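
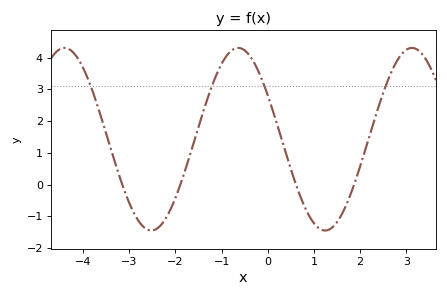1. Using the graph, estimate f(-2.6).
-1.43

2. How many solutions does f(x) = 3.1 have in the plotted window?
4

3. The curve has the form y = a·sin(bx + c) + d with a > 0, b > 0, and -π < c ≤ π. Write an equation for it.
y = 2.88sin(1.67x + 2.64) + 1.43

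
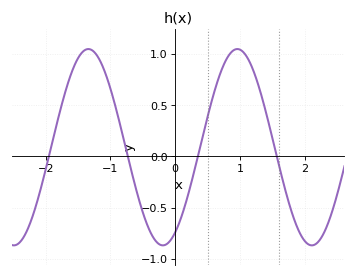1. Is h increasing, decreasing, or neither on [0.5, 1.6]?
neither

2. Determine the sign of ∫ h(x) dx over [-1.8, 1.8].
positive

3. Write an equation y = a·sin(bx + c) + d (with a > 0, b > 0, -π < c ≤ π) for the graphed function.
y = 0.96sin(2.7x - 1) + 0.09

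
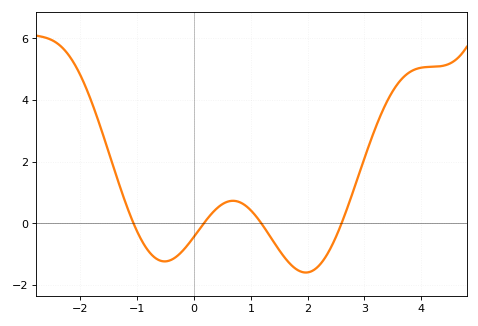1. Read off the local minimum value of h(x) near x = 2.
-1.6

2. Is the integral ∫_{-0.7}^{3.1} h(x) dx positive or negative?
negative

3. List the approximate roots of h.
-1, 0.2, 1.2, 2.6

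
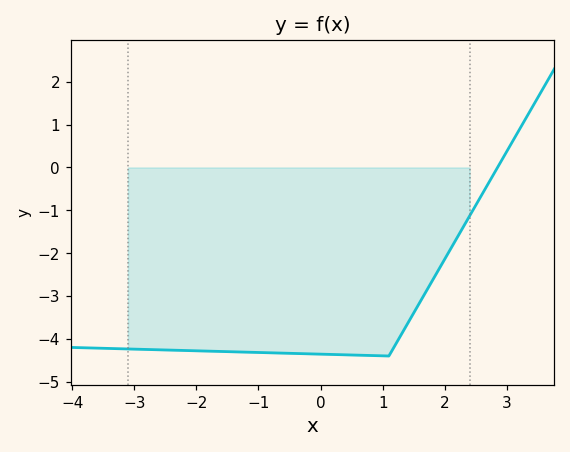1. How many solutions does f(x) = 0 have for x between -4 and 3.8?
1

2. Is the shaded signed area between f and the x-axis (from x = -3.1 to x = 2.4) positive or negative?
negative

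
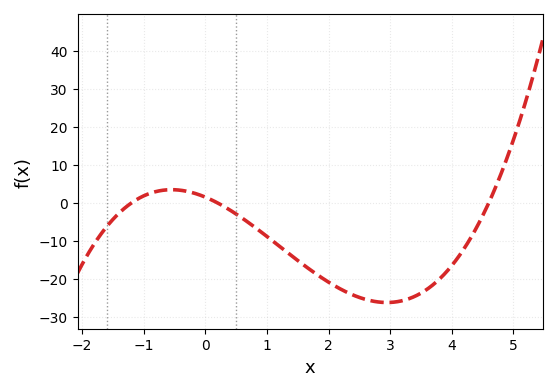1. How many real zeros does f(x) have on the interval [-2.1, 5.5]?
3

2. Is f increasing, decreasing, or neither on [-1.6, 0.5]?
neither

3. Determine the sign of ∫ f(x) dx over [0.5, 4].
negative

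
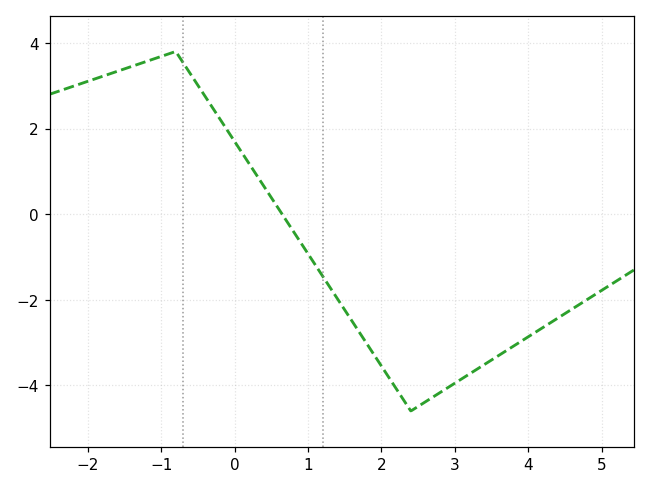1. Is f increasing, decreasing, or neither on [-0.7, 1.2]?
decreasing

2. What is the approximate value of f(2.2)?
-4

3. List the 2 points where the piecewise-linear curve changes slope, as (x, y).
(-0.8, 3.8); (2.4, -4.6)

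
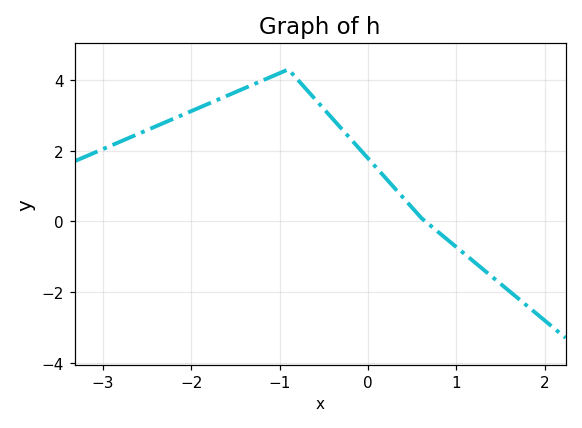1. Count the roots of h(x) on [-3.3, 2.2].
1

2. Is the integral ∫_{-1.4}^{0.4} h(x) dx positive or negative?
positive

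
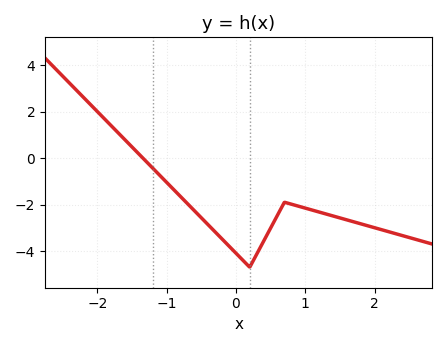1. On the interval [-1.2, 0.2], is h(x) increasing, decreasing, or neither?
decreasing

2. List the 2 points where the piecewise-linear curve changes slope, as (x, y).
(0.2, -4.7); (0.7, -1.9)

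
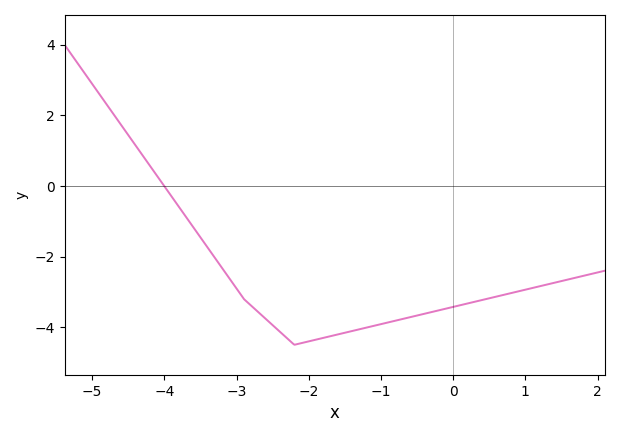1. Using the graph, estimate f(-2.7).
-3.57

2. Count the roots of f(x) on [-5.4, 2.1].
1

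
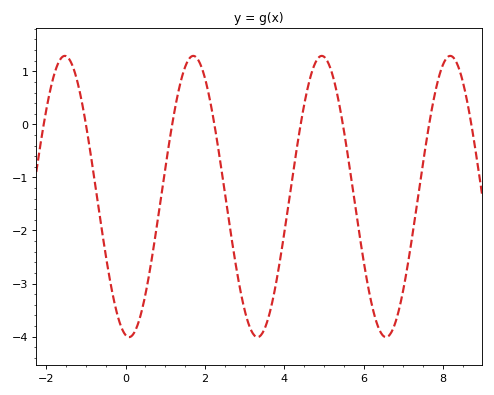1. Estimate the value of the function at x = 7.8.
0.6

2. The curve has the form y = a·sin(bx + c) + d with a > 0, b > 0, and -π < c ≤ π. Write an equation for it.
y = 2.65sin(1.9x - 1.7) - 1.36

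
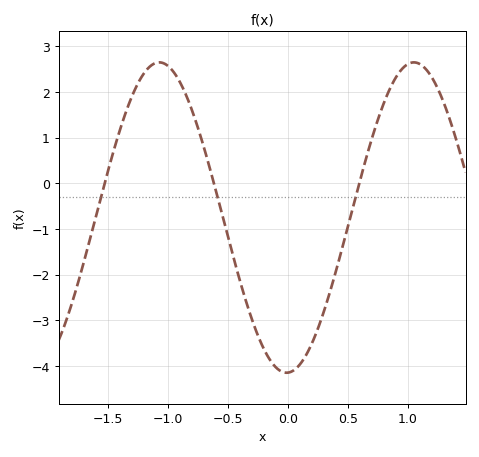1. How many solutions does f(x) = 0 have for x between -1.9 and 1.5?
3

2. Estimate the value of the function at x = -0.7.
0.8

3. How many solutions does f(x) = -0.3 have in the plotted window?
3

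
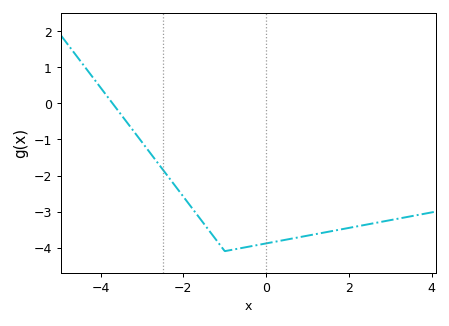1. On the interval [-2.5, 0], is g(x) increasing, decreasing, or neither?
neither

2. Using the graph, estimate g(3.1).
-3.22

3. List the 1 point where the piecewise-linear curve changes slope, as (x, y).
(-1, -4.1)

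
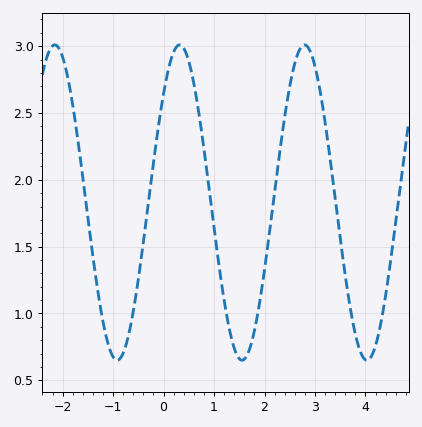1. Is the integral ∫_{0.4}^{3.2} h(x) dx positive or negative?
positive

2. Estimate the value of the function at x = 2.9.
2.97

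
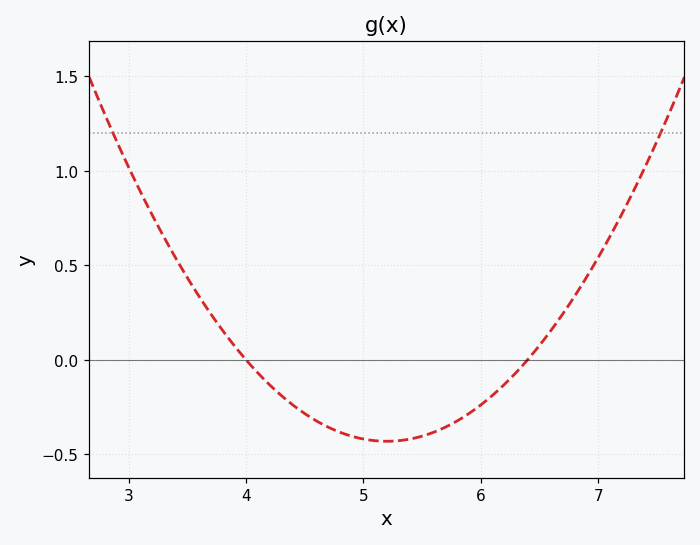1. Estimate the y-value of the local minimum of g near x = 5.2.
-0.45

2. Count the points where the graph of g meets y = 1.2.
2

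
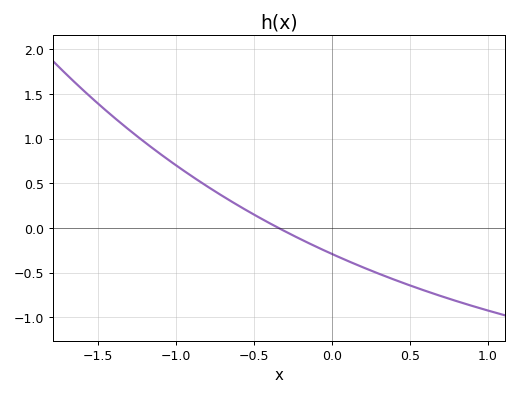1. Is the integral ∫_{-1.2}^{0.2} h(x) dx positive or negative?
positive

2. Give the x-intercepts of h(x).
-0.341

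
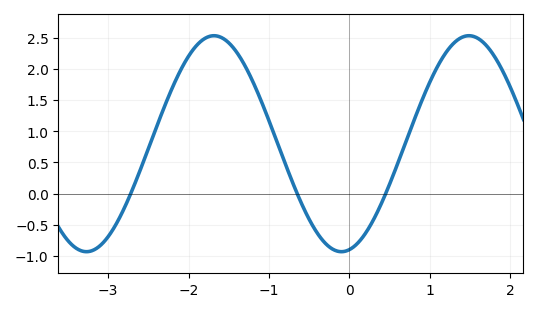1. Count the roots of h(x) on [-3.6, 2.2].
3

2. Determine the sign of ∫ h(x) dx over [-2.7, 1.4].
positive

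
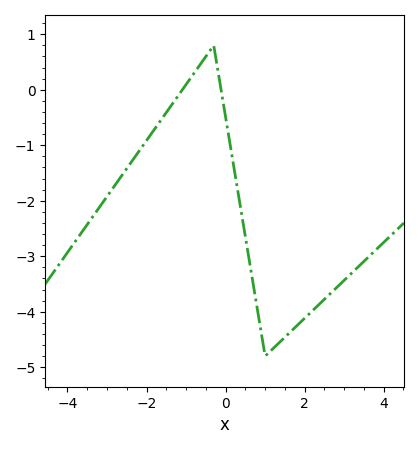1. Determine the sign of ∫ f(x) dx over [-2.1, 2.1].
negative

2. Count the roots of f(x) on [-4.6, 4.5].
2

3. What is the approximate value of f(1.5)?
-4.5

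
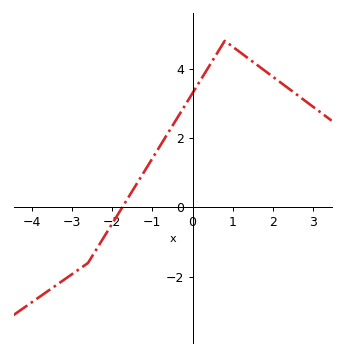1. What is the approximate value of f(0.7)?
4.61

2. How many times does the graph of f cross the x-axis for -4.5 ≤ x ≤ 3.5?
1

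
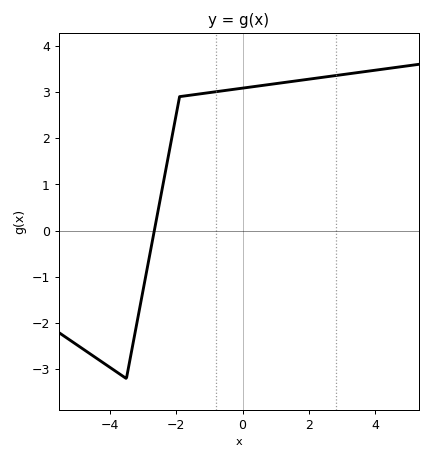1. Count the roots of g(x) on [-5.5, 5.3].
1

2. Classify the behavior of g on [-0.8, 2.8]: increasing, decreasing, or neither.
increasing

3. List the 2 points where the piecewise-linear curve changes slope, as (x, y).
(-3.5, -3.2); (-1.9, 2.9)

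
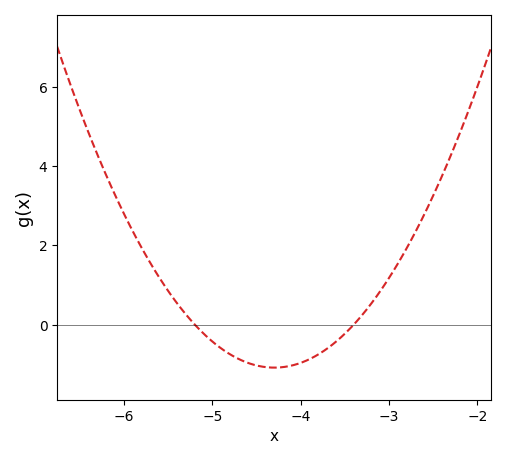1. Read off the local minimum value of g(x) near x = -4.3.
-1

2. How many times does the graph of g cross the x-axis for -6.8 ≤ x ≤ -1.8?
2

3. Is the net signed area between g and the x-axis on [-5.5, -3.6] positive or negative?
negative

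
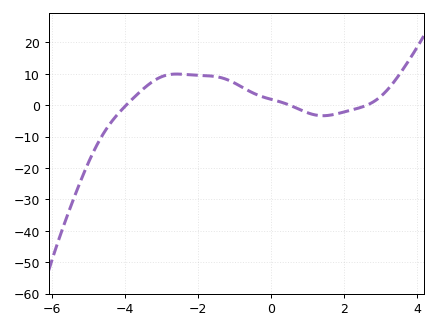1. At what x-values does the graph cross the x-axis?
-4, 0.6, 2.6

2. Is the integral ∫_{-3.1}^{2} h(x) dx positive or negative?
positive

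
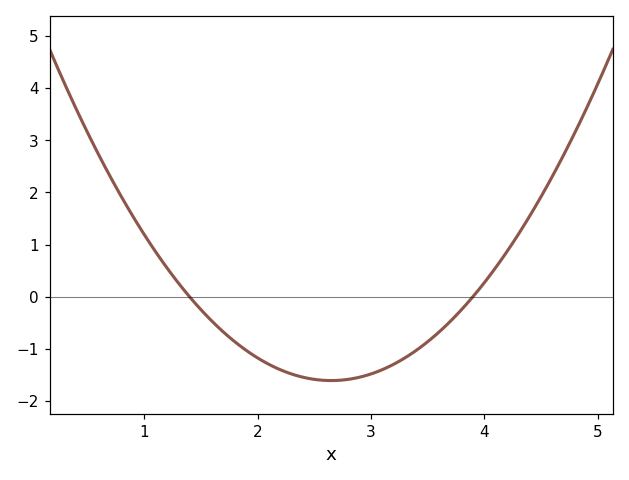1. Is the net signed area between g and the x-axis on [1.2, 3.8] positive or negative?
negative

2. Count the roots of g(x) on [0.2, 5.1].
2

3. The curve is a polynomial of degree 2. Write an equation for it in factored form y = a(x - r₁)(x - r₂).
y = 1.03(x - 1.4)(x - 3.9)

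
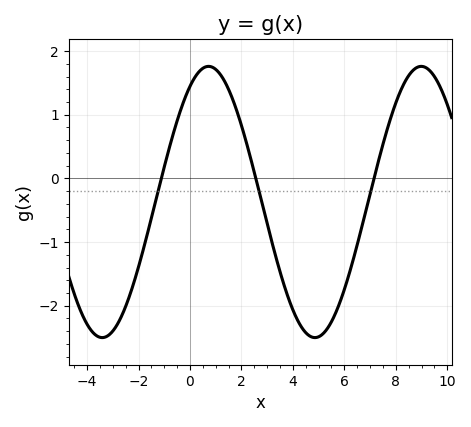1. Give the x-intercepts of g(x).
-1.2, 2.6, 7.2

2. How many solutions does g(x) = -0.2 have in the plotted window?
3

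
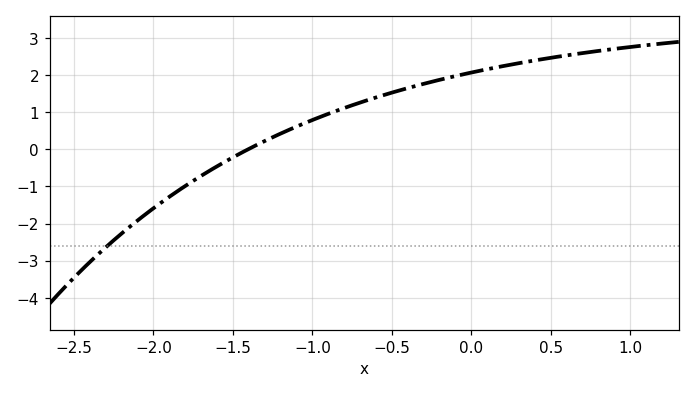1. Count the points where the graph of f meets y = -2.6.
1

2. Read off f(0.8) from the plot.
2.65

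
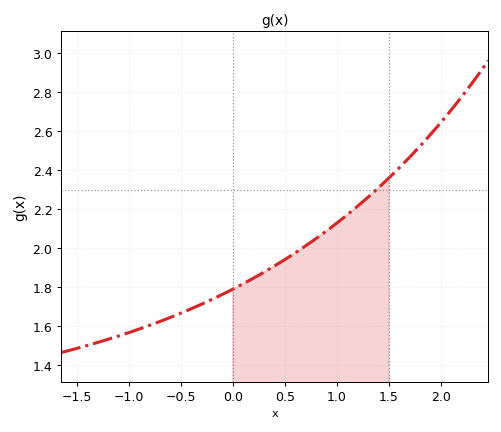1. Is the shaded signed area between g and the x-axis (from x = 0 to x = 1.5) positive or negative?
positive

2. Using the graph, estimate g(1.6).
2.42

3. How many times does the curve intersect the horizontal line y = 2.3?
1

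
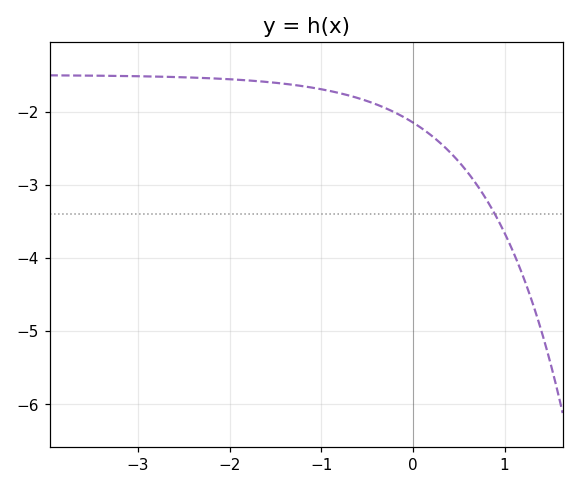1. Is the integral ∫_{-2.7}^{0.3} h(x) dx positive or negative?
negative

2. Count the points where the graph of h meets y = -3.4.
1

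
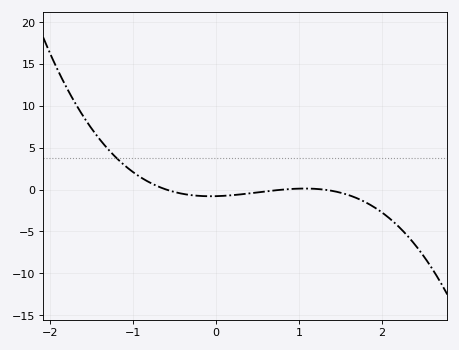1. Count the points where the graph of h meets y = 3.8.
1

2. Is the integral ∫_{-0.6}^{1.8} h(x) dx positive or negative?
negative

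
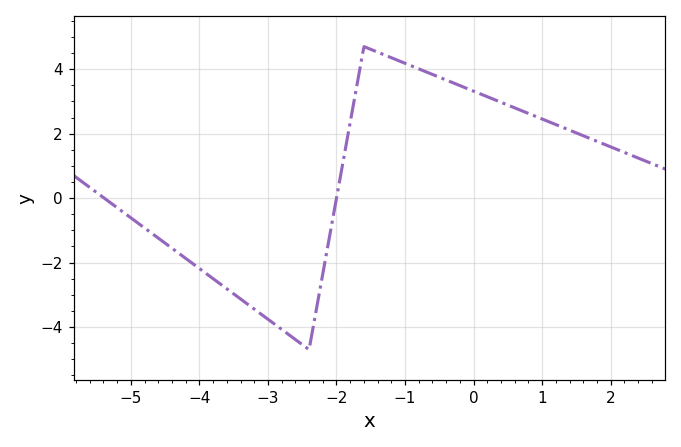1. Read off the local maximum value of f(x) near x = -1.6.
4.6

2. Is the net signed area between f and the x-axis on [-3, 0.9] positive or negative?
positive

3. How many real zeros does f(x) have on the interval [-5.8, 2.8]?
2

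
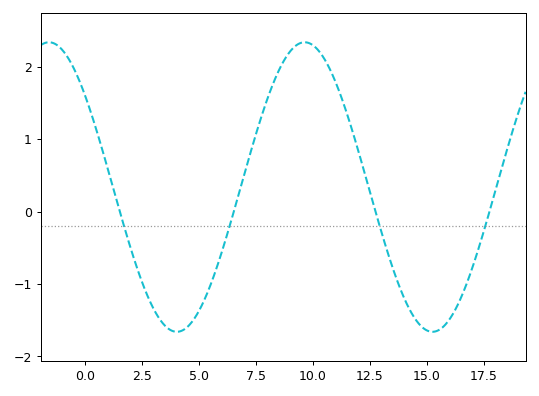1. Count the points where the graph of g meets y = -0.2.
4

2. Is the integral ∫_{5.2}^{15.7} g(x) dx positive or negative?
positive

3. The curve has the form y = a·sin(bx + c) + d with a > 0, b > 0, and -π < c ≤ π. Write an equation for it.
y = 2sin(0.56x + 2.45) + 0.34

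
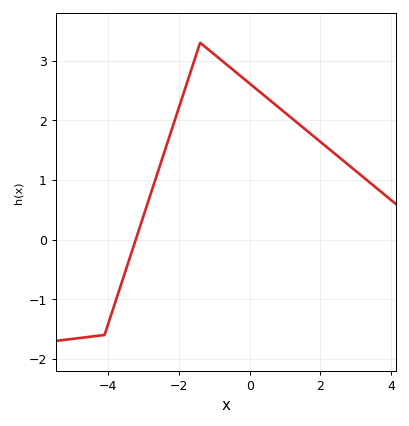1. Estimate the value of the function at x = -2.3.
1.67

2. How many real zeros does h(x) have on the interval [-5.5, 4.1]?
1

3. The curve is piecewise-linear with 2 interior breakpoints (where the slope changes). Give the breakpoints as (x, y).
(-4.1, -1.6); (-1.4, 3.3)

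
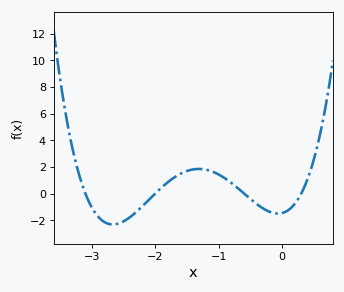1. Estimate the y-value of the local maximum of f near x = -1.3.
1.8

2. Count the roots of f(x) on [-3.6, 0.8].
4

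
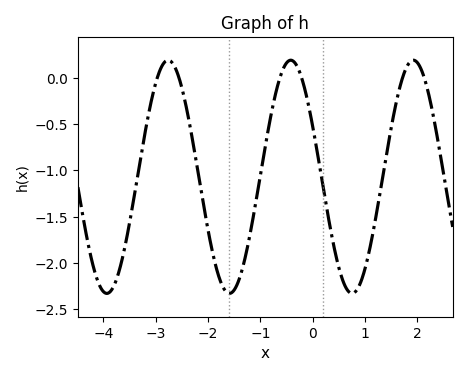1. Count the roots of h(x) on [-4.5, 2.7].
6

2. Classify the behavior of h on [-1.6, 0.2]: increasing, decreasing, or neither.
neither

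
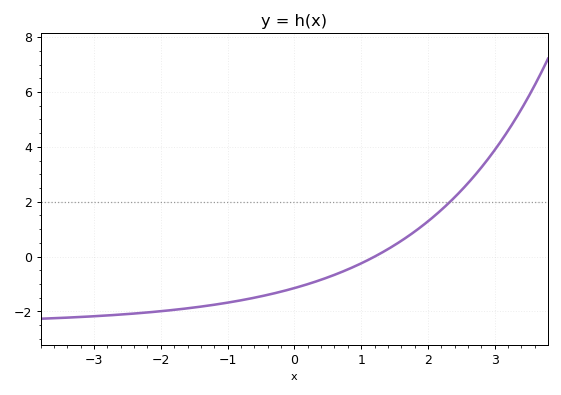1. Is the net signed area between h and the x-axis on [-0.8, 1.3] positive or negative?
negative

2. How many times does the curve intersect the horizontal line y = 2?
1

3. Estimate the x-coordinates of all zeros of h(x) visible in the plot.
1.2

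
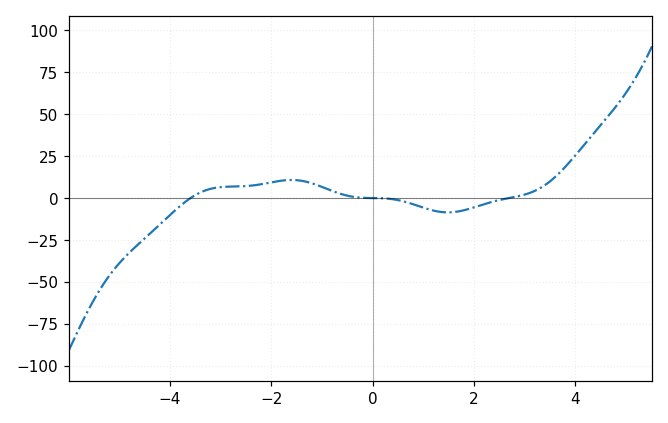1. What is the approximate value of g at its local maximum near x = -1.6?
10.8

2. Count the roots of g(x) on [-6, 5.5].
3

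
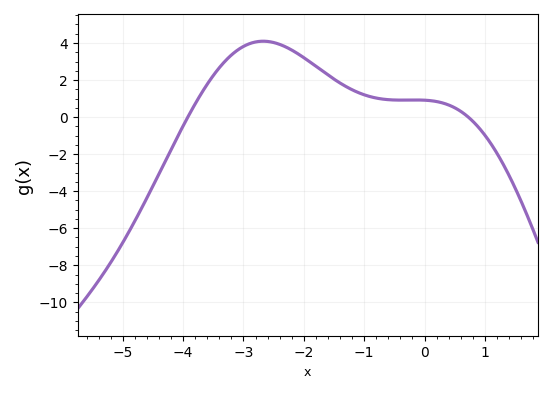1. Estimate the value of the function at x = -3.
3.81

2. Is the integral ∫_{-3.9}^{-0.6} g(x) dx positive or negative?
positive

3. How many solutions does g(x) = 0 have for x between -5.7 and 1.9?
2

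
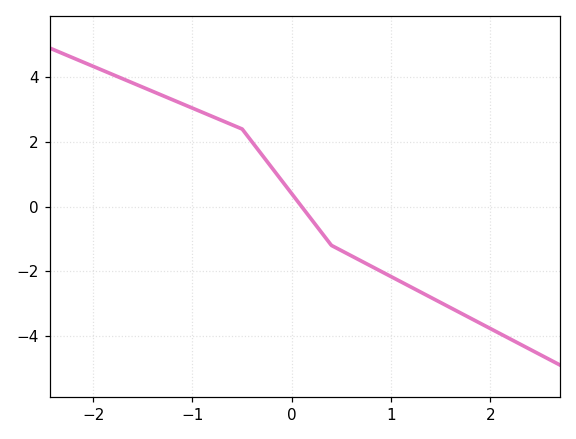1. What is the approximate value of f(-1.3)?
3.4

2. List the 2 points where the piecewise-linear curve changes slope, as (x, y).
(-0.5, 2.4); (0.4, -1.2)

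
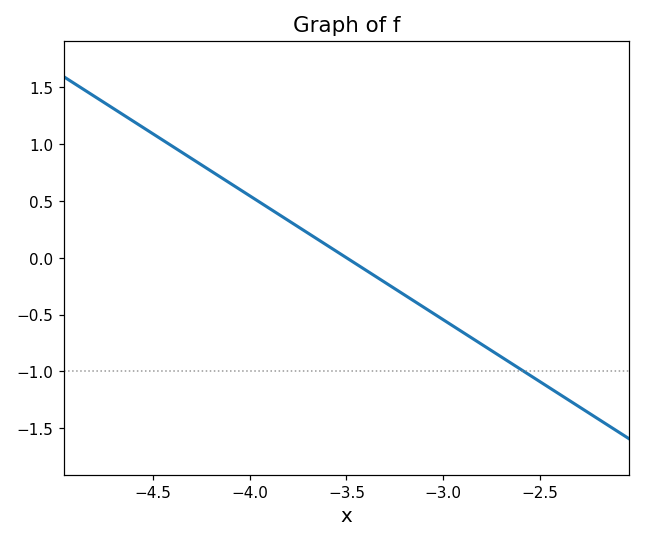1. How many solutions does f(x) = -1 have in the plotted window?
1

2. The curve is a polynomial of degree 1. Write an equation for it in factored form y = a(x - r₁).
y = -1.09(x + 3.5)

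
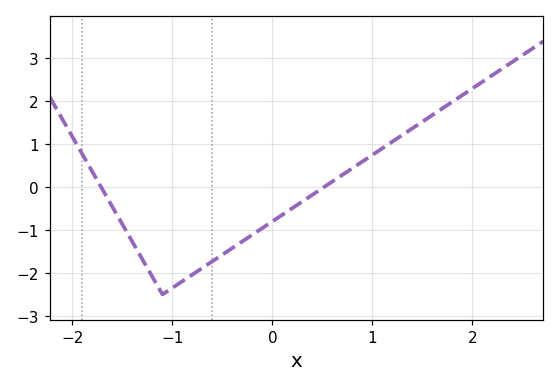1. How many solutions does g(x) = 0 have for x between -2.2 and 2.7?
2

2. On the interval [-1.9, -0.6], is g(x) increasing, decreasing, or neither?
neither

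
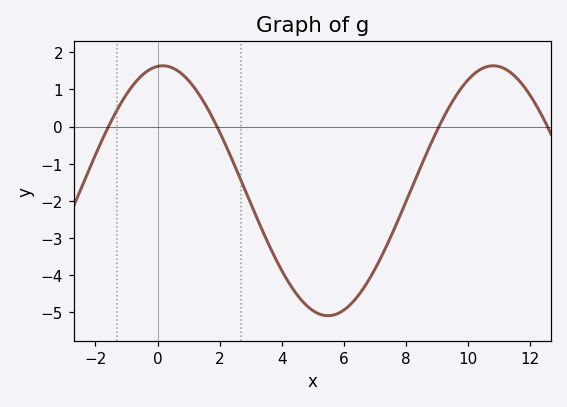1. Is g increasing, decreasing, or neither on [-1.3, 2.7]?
neither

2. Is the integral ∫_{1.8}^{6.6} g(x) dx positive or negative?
negative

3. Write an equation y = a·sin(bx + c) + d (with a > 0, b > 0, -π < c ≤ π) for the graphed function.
y = 3.37sin(0.59x + 1.5) - 1.73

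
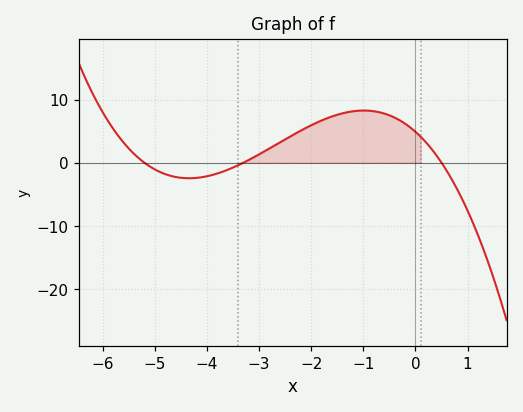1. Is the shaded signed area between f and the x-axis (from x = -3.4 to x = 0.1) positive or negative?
positive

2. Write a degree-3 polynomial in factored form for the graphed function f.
y = -0.57(x + 5.2)(x + 3.3)(x - 0.5)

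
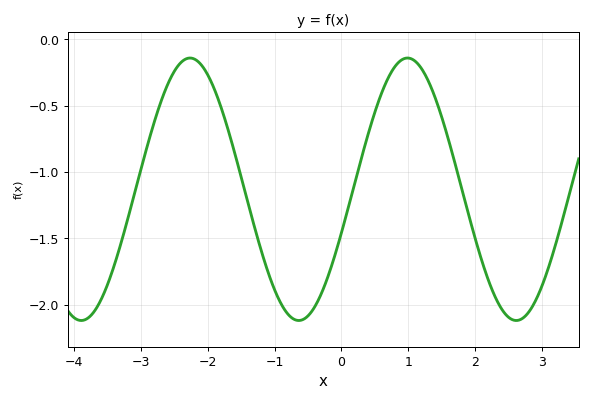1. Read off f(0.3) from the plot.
-0.896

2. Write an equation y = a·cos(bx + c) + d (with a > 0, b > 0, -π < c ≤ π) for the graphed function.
y = 0.99cos(1.93x - 1.91) - 1.13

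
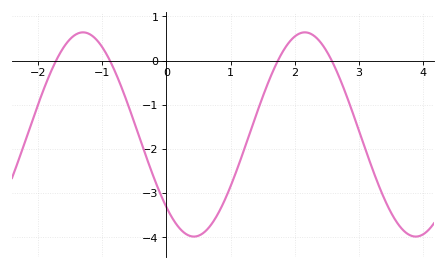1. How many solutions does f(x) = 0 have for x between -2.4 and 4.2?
4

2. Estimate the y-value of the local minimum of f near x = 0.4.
-4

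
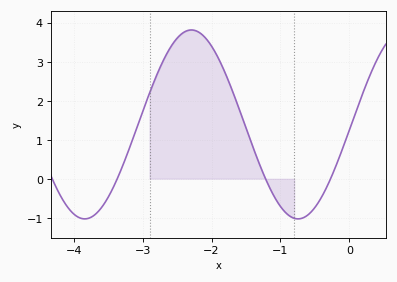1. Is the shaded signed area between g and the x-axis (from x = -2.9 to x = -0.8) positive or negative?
positive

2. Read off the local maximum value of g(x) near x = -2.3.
3.81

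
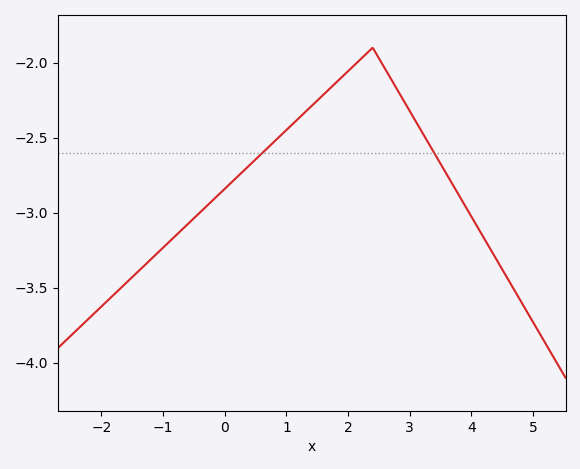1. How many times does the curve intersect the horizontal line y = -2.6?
2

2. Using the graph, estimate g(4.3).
-3.25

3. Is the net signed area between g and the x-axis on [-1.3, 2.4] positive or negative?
negative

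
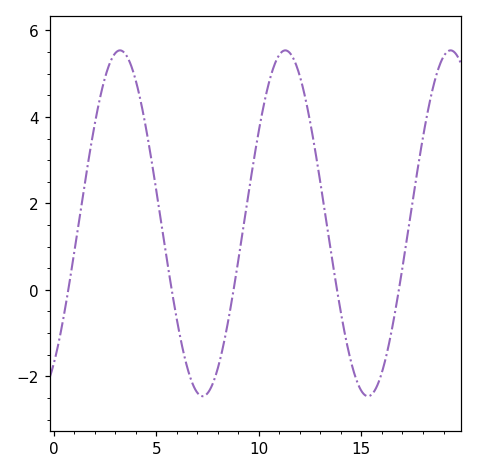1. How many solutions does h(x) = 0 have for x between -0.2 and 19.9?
5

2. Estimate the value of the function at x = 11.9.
5.09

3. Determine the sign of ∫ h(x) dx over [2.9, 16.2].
positive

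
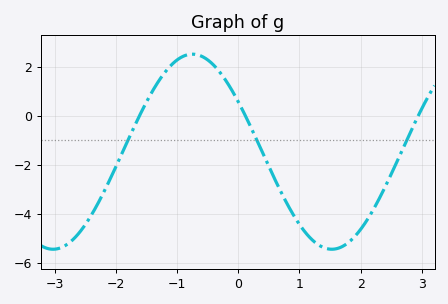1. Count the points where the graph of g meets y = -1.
3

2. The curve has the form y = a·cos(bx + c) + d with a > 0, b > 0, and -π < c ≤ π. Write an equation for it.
y = 3.99cos(1.4x + 1) - 1.46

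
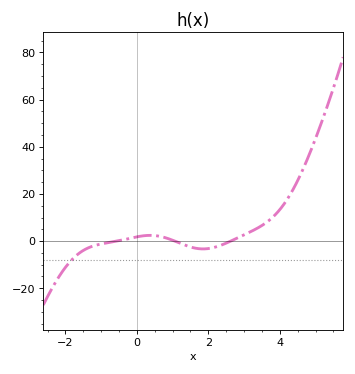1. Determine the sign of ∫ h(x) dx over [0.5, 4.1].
positive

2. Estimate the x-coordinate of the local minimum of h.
1.8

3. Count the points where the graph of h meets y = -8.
1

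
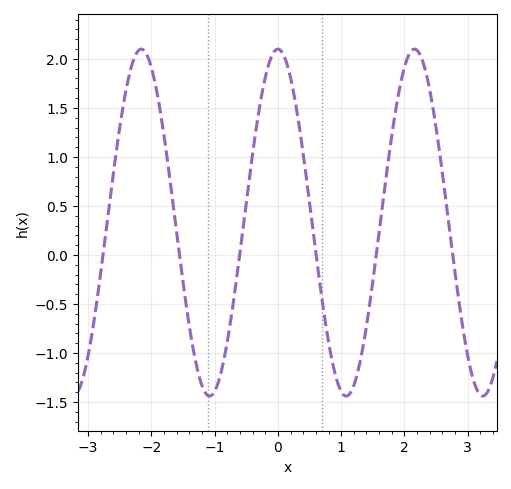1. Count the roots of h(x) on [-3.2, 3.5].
6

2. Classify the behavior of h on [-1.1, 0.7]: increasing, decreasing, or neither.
neither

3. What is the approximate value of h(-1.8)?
1.22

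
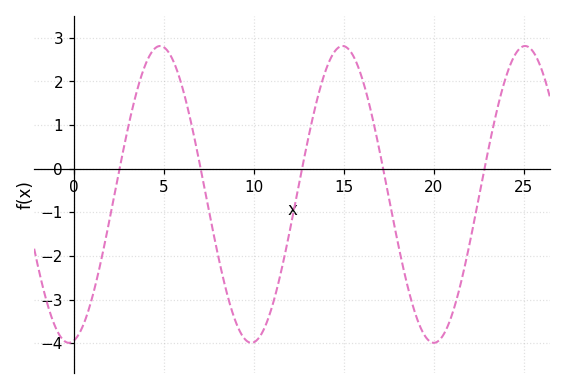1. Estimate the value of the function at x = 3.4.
1.6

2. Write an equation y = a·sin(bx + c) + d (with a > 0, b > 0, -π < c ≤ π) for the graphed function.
y = 3.4sin(0.62x - 1.4) - 0.59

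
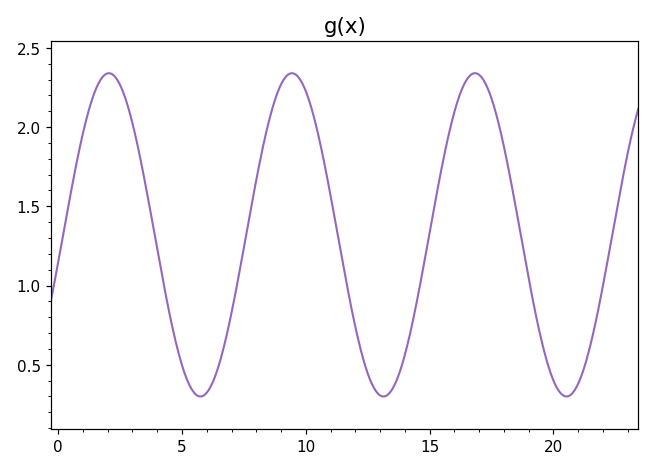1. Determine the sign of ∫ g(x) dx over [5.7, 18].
positive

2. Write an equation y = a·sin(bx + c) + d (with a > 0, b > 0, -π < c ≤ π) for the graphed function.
y = 1.02sin(0.85x - 0.17) + 1.32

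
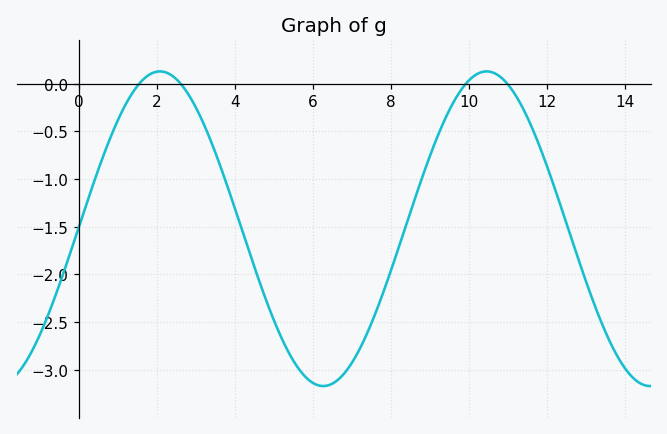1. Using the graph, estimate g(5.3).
-2.75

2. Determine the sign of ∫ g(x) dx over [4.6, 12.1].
negative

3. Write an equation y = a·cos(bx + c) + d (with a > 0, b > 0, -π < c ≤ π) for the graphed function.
y = 1.65cos(0.75x - 1.56) - 1.52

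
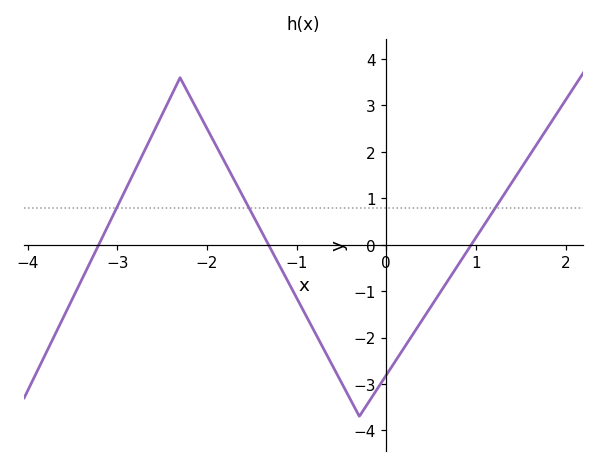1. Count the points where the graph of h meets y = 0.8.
3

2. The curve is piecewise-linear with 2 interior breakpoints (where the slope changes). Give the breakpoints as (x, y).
(-2.3, 3.6); (-0.3, -3.7)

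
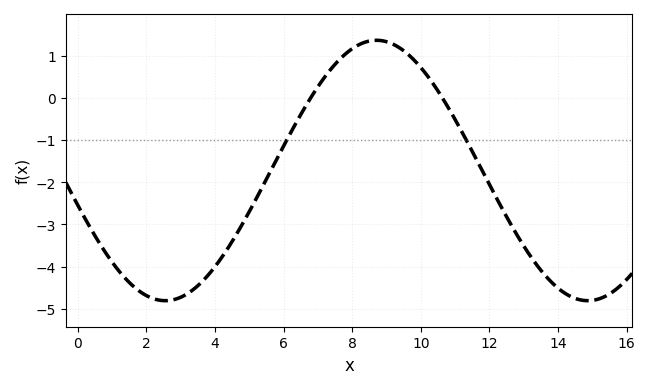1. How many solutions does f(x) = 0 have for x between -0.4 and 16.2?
2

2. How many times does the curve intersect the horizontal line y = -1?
2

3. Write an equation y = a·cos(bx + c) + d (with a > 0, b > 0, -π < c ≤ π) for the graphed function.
y = 3.09cos(0.51x + 1.84) - 1.72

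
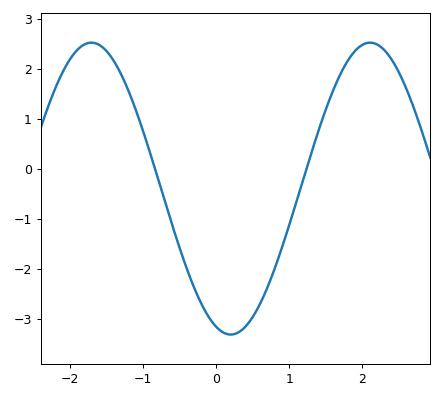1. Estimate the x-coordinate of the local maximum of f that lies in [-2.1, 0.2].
-1.7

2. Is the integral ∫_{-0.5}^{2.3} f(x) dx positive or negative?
negative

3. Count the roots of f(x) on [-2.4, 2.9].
2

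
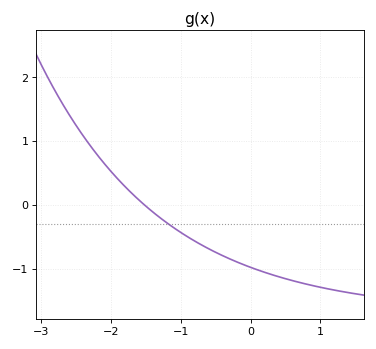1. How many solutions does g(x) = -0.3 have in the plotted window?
1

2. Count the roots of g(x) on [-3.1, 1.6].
1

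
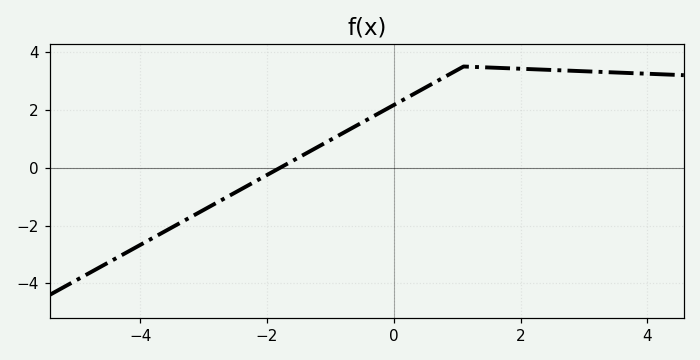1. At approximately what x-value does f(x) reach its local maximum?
1.1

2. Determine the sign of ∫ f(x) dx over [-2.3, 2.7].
positive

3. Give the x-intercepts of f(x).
-1.79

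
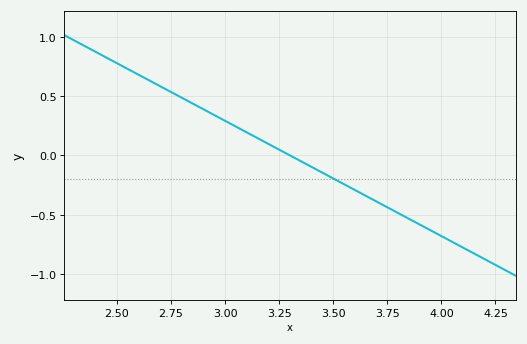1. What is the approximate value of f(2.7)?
0.6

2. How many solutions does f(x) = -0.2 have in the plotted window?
1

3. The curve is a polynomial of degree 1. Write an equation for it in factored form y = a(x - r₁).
y = -0.97(x - 3.3)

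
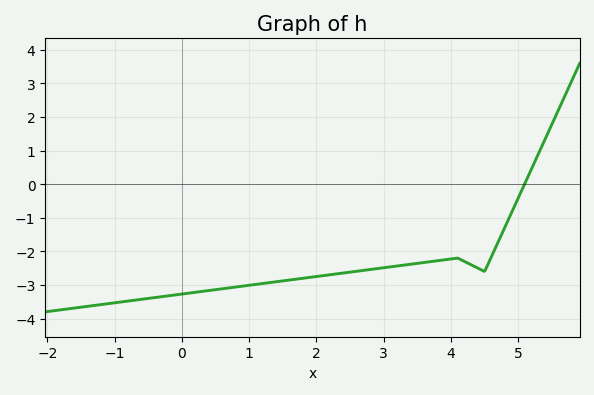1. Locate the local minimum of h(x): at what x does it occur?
4.5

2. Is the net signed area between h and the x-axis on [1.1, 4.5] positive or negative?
negative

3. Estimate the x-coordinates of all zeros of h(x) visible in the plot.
5.09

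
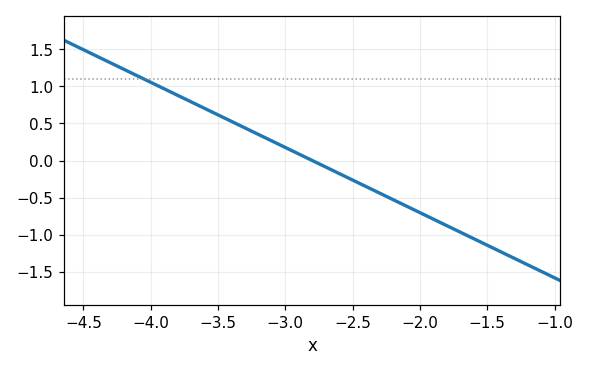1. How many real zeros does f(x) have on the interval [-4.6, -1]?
1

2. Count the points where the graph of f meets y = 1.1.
1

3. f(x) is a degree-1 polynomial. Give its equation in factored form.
y = -0.88(x + 2.8)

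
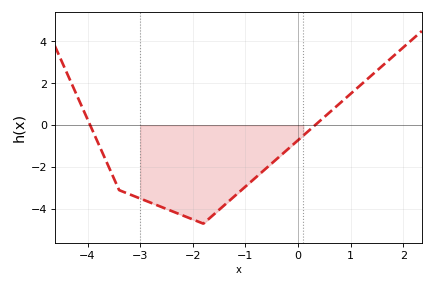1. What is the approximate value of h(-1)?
-3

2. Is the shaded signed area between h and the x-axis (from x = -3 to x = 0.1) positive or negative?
negative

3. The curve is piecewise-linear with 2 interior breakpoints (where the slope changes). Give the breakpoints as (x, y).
(-3.4, -3.1); (-1.8, -4.7)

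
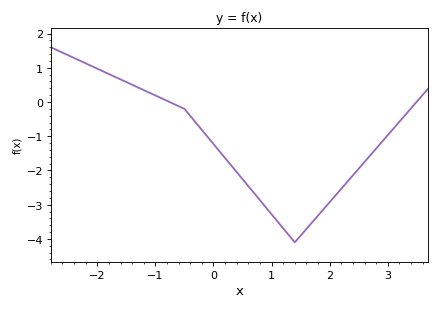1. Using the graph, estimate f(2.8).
-1.36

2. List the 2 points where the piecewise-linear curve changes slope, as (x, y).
(-0.5, -0.2); (1.4, -4.1)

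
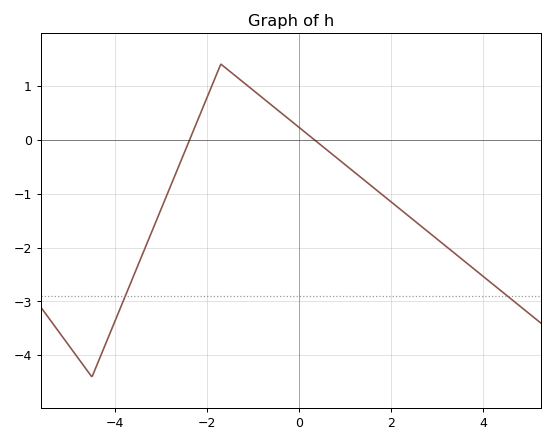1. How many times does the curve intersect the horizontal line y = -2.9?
2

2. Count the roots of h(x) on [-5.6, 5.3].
2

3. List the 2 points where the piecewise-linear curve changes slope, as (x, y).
(-4.5, -4.4); (-1.7, 1.4)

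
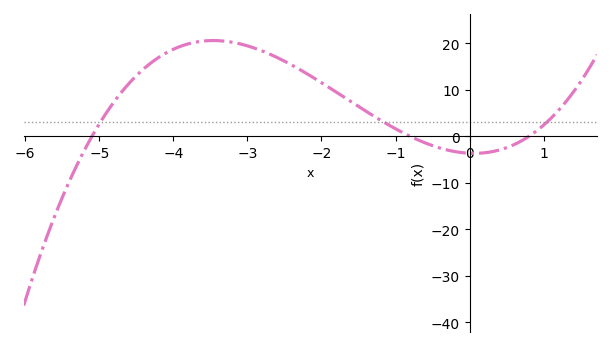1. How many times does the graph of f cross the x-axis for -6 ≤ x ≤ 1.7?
3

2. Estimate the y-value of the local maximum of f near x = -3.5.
21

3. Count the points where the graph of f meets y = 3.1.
3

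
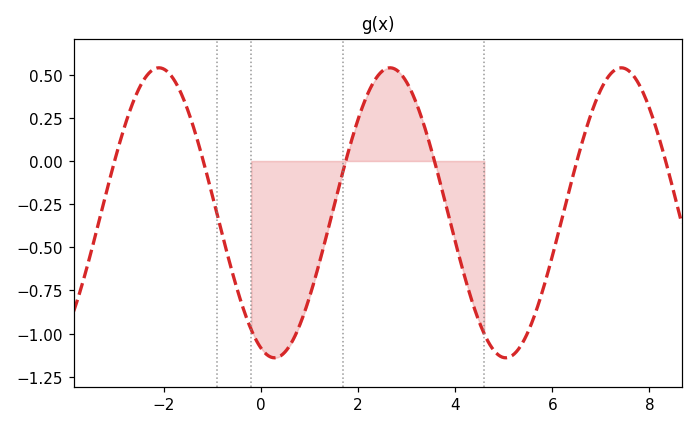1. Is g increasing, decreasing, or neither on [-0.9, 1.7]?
neither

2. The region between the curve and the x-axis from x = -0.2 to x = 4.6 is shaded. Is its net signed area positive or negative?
negative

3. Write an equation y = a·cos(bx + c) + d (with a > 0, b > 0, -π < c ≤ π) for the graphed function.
y = 0.84cos(1.32x + 2.77) - 0.3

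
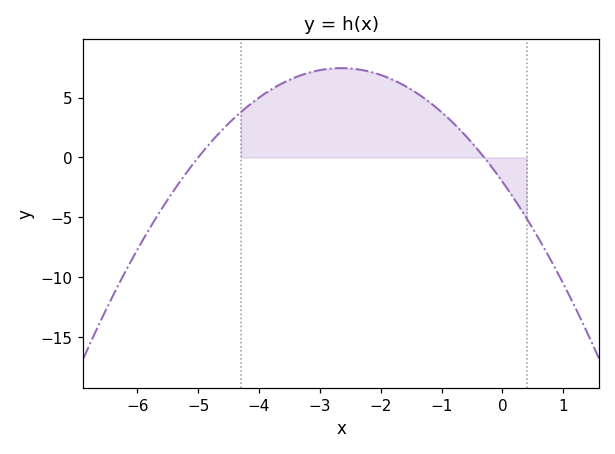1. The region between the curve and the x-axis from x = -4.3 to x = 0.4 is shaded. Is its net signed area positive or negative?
positive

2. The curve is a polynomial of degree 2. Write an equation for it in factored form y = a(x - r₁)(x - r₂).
y = -1.35(x + 5)(x + 0.3)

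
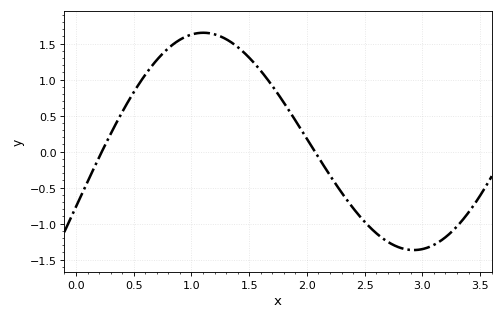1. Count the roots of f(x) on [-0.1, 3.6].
2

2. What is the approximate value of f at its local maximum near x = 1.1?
1.65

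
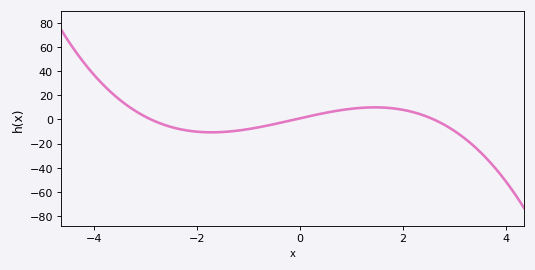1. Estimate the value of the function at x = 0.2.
2.88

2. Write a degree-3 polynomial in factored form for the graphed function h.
y = -1.29(x + 2.9)(x + 0.1)(x - 2.6)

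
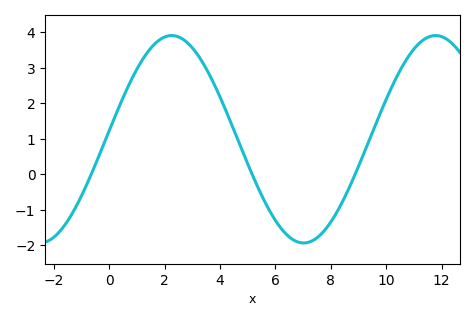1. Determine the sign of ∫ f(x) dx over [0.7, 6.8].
positive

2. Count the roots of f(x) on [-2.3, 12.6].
3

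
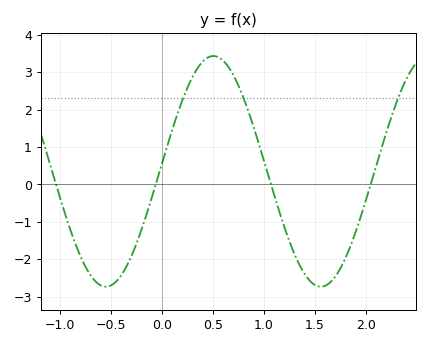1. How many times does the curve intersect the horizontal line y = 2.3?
3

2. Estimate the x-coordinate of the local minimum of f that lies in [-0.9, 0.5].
-0.55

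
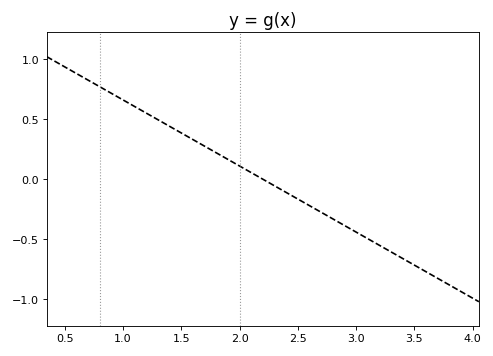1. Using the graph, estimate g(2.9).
-0.4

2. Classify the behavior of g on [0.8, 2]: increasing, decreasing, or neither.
decreasing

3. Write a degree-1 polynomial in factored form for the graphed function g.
y = -0.55(x - 2.2)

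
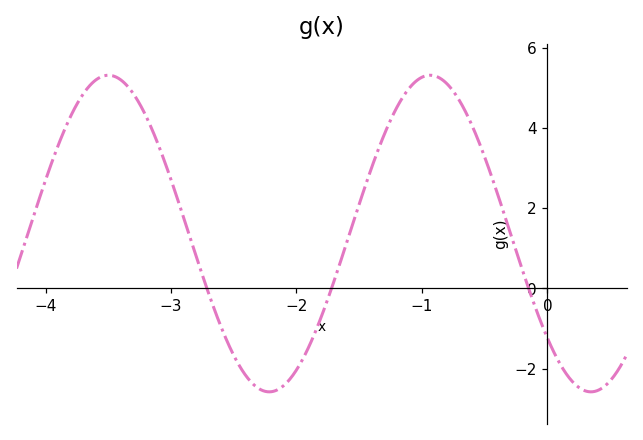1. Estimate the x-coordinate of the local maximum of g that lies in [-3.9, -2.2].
-3.5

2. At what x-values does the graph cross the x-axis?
-2.71, -1.72, -0.149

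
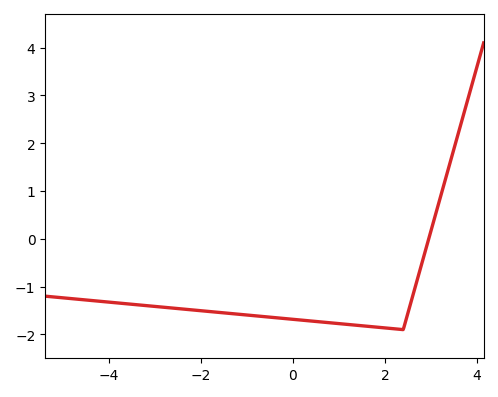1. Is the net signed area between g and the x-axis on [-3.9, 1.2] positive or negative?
negative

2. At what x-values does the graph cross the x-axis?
3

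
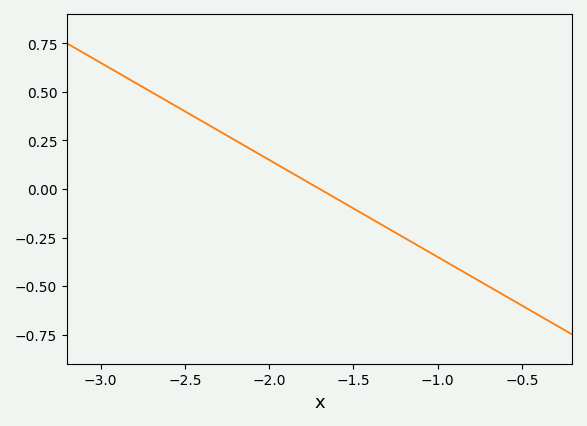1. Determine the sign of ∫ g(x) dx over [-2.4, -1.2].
positive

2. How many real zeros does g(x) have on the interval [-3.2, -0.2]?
1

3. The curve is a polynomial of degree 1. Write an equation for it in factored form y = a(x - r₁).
y = -0.5(x + 1.7)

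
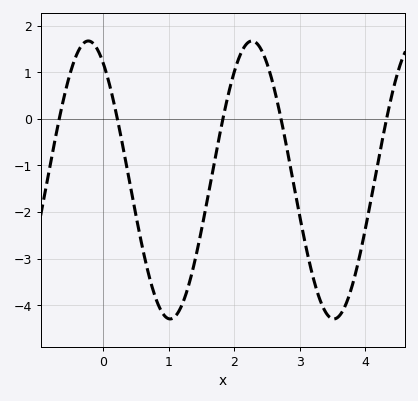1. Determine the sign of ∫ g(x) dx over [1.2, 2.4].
negative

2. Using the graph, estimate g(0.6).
-2.7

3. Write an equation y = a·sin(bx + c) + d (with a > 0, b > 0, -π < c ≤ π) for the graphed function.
y = 2.98sin(2.5x + 2.1) - 1.31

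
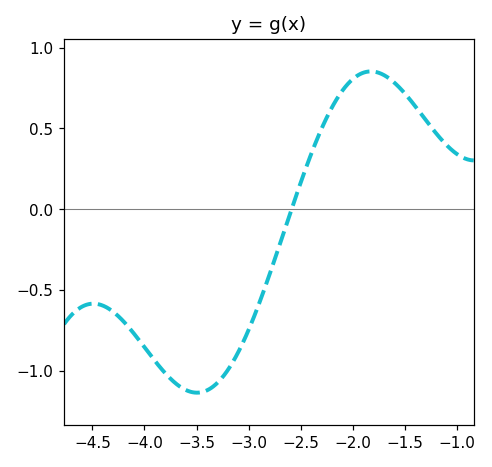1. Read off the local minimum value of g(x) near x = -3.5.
-1.14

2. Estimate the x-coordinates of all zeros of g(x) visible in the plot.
-2.59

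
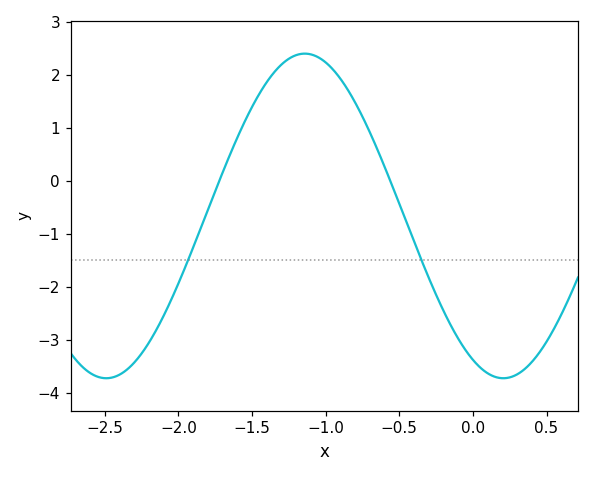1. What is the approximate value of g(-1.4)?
1.87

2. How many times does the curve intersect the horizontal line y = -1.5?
2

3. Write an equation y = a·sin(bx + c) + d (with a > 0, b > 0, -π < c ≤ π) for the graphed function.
y = 3.07sin(2.33x - 2.05) - 0.66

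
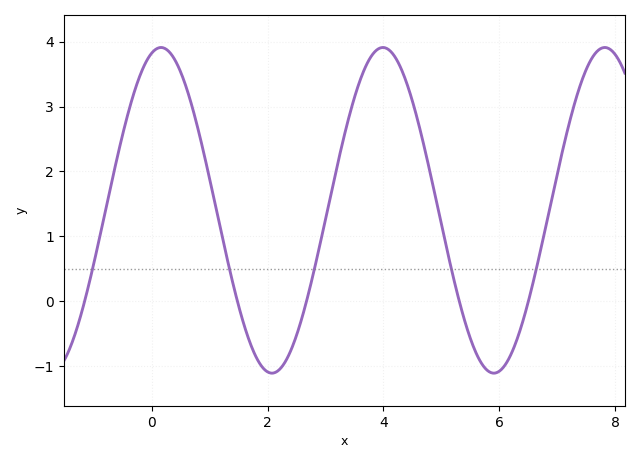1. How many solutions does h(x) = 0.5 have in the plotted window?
5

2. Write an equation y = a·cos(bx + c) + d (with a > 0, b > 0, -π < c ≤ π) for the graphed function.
y = 2.51cos(1.6x - 0.26) + 1.4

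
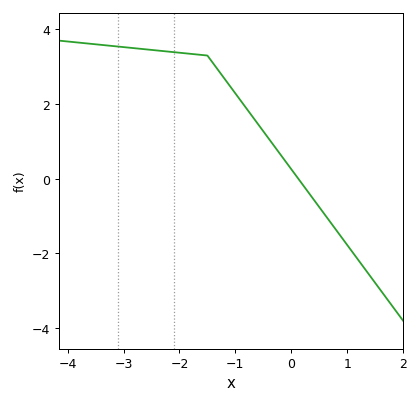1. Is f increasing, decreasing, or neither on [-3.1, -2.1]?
decreasing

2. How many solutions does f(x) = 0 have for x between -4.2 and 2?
1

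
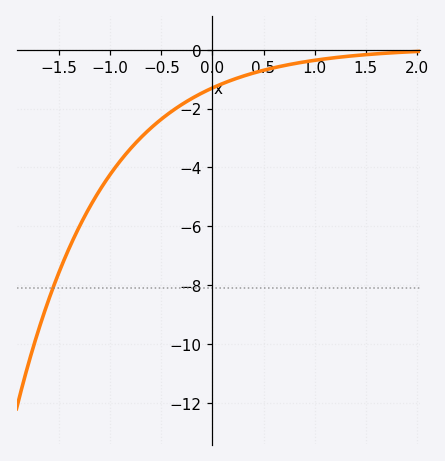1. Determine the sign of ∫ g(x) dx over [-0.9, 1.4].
negative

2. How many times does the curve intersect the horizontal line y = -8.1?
1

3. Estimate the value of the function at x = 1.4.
-0.2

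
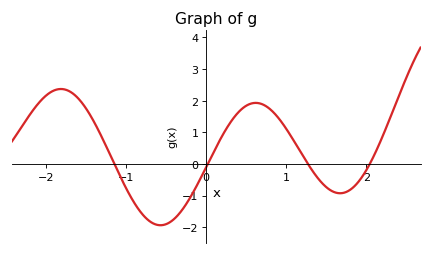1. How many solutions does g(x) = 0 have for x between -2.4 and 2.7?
4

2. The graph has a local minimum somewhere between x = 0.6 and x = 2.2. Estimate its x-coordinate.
1.67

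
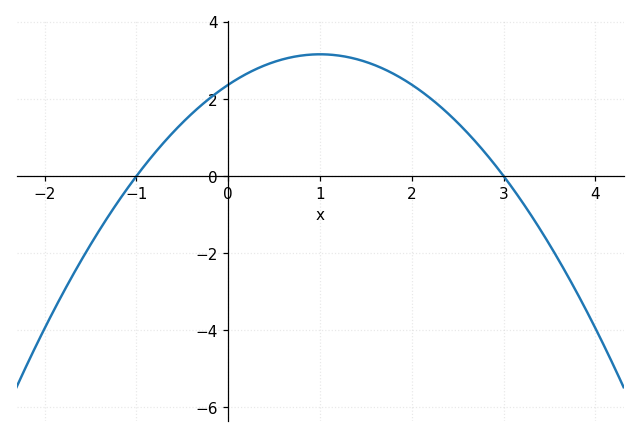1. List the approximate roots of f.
-1, 3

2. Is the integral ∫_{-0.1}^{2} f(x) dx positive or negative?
positive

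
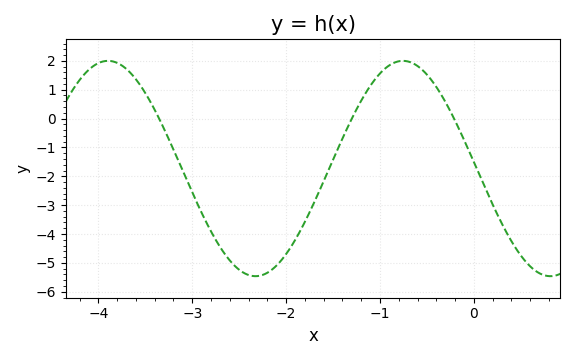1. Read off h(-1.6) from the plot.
-2.2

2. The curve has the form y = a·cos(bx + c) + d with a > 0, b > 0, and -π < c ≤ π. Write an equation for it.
y = 3.73cos(2x + 1.5) - 1.73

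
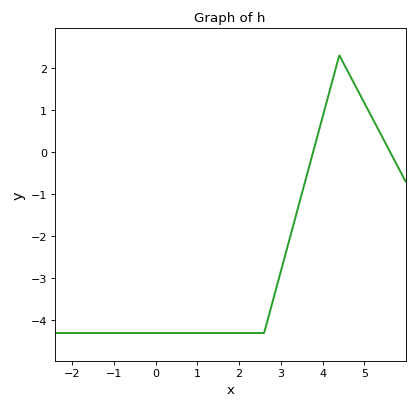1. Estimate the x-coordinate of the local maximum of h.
4.4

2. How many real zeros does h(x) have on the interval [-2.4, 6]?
2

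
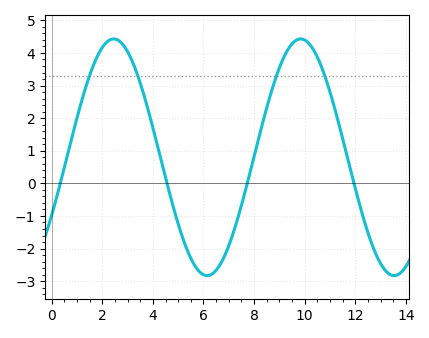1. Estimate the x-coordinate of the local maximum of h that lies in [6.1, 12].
9.8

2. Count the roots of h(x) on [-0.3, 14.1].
4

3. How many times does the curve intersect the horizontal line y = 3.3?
4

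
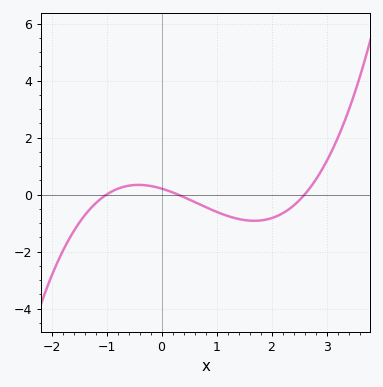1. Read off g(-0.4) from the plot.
0.34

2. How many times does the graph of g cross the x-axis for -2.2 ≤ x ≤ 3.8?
3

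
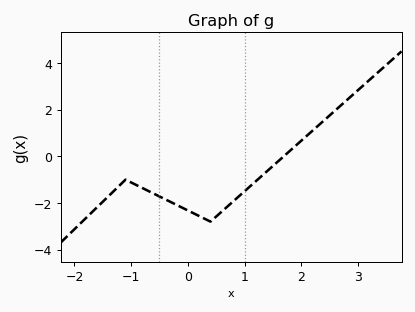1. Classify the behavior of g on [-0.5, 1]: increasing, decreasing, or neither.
neither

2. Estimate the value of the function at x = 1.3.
-0.85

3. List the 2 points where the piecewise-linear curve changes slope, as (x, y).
(-1.1, -1); (0.4, -2.8)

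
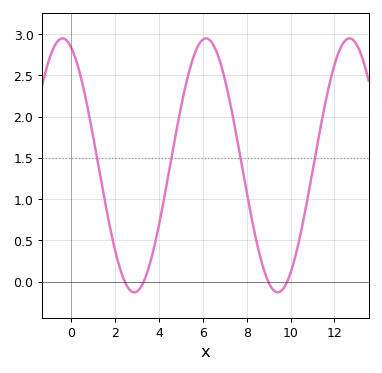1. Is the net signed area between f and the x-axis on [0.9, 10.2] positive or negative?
positive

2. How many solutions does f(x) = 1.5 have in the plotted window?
4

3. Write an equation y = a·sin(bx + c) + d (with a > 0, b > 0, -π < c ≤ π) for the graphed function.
y = 1.54sin(0.96x + 1.96) + 1.41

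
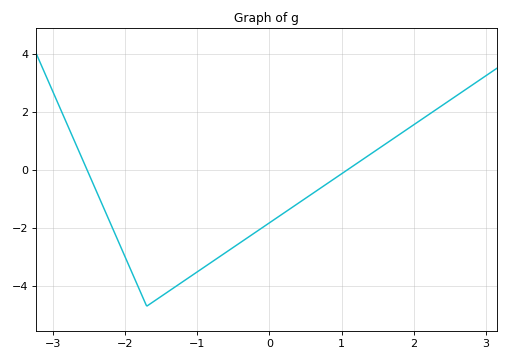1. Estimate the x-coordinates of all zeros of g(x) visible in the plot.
-2.53, 1.08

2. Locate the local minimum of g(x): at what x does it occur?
-1.7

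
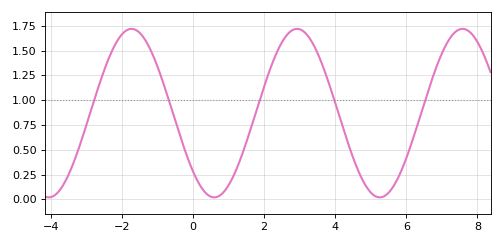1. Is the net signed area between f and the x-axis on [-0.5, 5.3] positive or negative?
positive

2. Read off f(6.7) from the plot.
1.19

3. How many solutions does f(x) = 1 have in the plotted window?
5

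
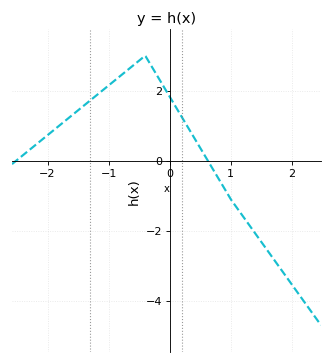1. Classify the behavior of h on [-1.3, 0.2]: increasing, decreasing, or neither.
neither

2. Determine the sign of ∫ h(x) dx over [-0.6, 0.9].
positive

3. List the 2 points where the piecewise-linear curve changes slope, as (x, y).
(-0.4, 3); (1, -1.1)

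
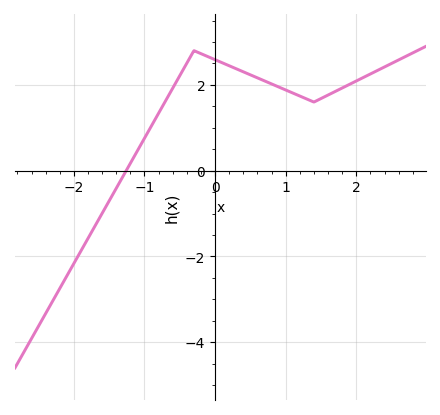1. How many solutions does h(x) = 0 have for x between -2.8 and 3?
1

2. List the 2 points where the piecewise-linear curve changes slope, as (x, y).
(-0.3, 2.8); (1.4, 1.6)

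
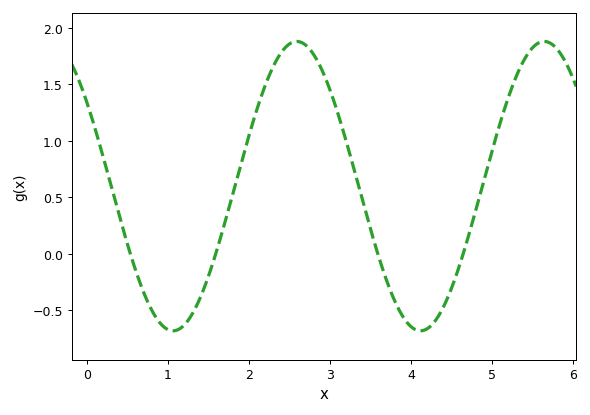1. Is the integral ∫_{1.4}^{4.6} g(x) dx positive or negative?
positive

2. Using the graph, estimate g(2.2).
1.49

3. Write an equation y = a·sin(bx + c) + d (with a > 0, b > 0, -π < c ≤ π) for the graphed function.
y = 1.28sin(2.06x + 2.52) + 0.6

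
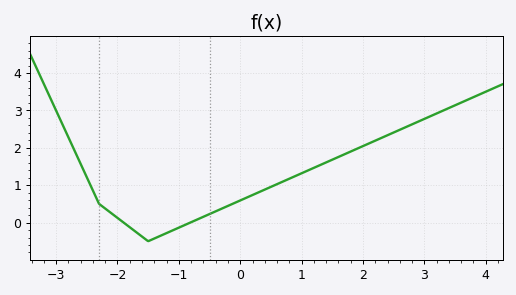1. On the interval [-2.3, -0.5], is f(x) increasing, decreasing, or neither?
neither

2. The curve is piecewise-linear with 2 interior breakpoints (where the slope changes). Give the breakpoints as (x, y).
(-2.3, 0.5); (-1.5, -0.5)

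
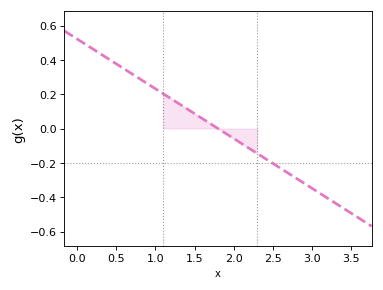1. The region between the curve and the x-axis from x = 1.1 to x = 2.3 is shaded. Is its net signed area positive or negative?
positive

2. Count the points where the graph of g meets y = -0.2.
1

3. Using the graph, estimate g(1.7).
0.029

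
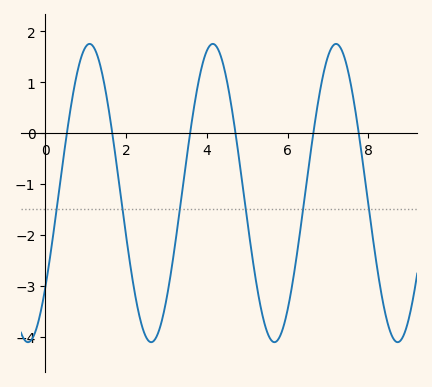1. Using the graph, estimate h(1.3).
1.5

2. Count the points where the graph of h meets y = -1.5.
6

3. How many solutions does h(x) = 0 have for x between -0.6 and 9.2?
6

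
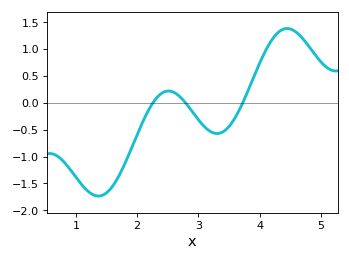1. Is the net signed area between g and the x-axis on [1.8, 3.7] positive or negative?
negative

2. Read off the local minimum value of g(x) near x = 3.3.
-0.57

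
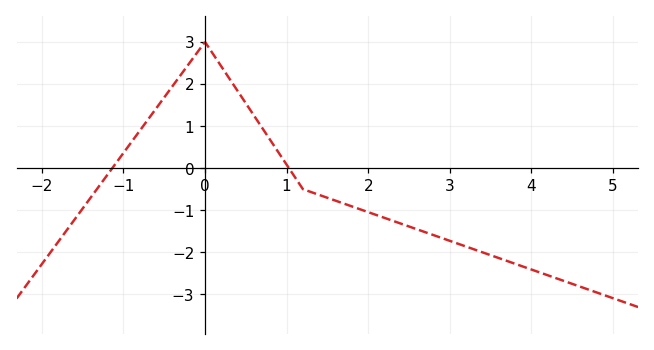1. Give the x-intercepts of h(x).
-1.2, 1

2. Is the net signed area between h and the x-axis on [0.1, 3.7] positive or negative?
negative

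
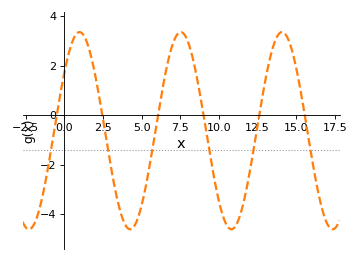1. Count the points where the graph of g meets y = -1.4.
6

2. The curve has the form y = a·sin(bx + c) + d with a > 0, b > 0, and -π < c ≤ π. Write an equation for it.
y = 3.98sin(0.96x + 0.622) - 0.63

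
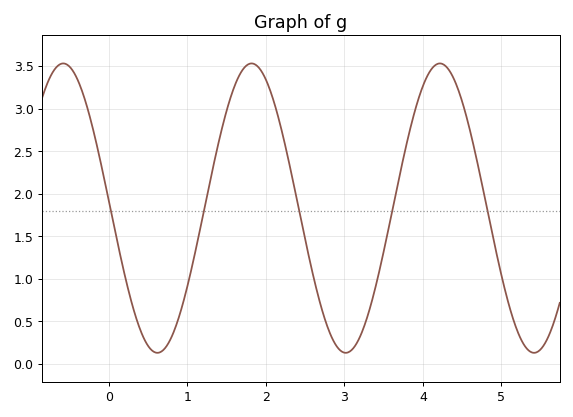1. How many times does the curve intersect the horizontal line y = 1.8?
5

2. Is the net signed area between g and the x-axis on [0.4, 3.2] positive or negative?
positive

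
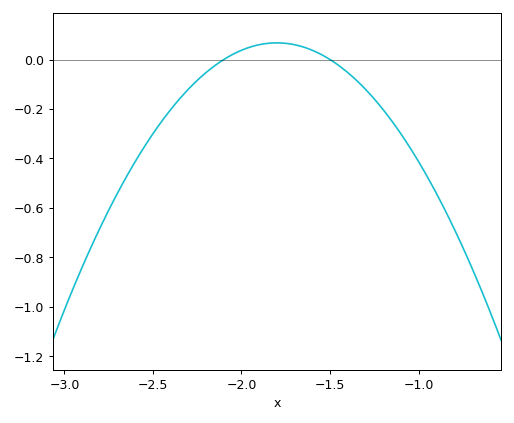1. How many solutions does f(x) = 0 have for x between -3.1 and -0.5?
2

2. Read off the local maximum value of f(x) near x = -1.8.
0.06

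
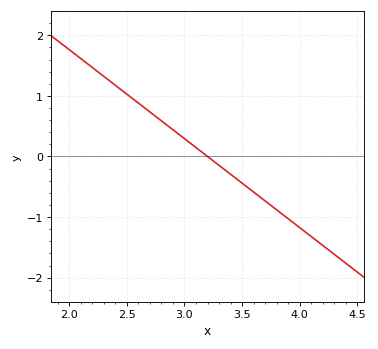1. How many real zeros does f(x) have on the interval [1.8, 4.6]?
1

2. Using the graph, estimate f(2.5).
1.03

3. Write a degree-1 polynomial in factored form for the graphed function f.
y = -1.47(x - 3.2)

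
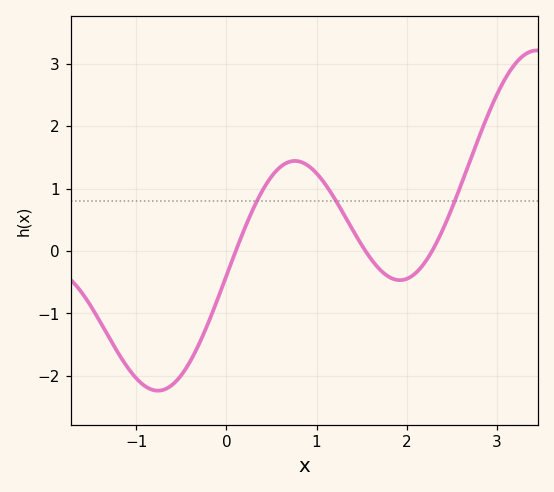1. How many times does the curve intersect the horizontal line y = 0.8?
3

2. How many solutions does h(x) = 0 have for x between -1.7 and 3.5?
3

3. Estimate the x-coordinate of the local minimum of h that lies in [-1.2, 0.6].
-0.8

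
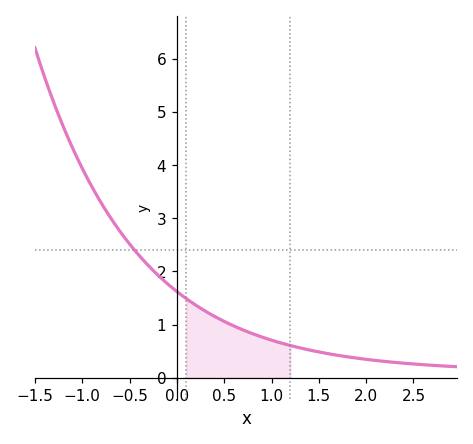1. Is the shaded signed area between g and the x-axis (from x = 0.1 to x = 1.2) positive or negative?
positive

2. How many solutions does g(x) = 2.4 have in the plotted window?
1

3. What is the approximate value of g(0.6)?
0.974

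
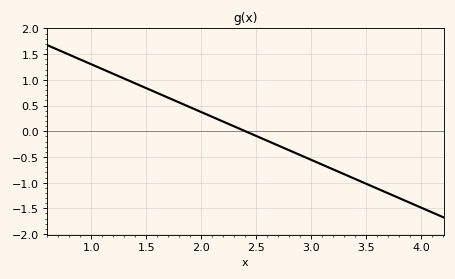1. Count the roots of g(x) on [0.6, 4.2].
1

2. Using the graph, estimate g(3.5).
-1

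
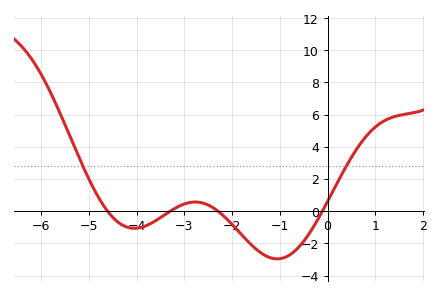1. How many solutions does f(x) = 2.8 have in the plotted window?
2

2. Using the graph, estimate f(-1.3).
-2.77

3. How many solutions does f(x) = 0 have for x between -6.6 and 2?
4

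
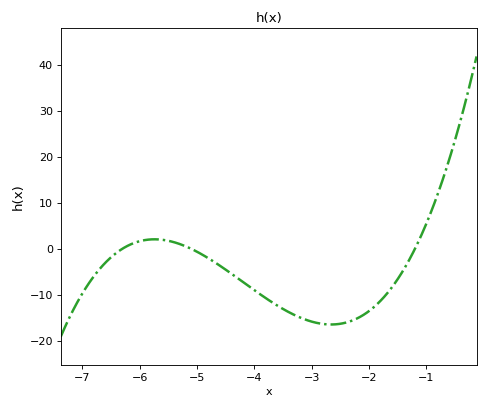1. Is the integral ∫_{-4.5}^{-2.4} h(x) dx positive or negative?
negative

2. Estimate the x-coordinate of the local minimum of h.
-2.7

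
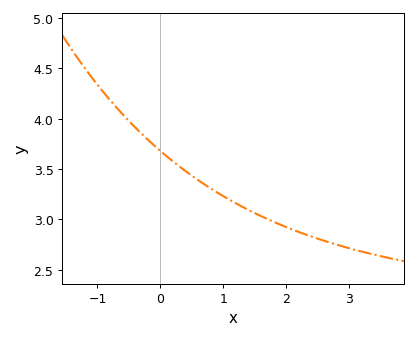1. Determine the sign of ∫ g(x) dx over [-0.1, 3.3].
positive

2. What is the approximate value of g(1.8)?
3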